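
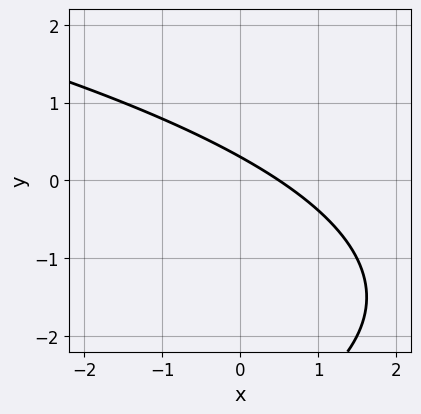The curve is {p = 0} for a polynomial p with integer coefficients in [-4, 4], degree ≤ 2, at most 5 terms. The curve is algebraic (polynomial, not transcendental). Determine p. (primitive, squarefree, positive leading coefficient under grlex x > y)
y^2 + 2*x + 3*y - 1

(a) Degree: a generic line meets the curve in up to 2 points, so deg p = 2.
(b) Matching integer coefficients to the picture gives p.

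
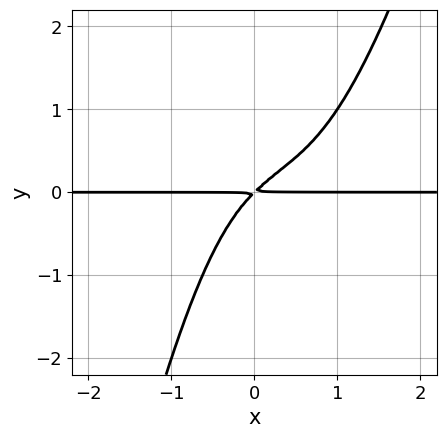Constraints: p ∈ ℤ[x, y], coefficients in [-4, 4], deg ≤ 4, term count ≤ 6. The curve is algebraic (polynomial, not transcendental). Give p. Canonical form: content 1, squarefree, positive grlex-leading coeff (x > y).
3*x^3*y - x^2*y^2 - 2*x^2*y + 3*x*y - 3*y^2

First, deg p = 4. No degree-3 curve has this shape.
Next, from the visible intercepts: every point of the x-axis in the box is on the curve.
Finally, putting this together gives p.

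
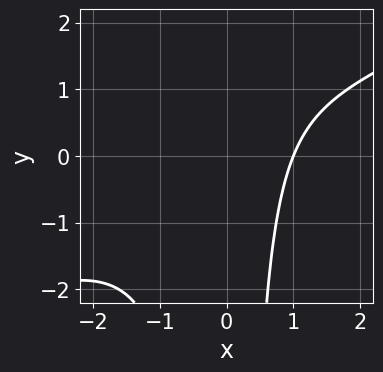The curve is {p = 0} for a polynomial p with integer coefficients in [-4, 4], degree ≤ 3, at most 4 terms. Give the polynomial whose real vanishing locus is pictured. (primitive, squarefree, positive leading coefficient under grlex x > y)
x^3 - 2*x^2*y + 2*x - 3

(a) The degree is 3 — a generic line meets the curve in up to 3 points.
(b) From the visible intercepts: the curve avoids every integer y-axis point in the box; it meets the x-axis at x = 1 (among the integer gridlines).
(c) The integer polynomial consistent with all of this is the stated p.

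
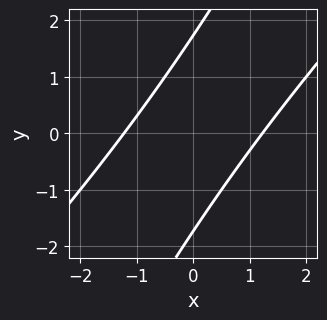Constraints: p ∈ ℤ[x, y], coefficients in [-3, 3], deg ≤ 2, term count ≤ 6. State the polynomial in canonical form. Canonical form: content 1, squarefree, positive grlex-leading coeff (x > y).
(a) Degree: no degree-1 curve has this shape, so deg p = 2.
(b) Matching integer coefficients to the picture gives p.

2*x^2 - 3*x*y + y^2 - 3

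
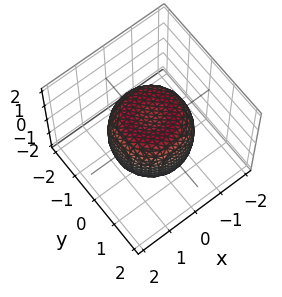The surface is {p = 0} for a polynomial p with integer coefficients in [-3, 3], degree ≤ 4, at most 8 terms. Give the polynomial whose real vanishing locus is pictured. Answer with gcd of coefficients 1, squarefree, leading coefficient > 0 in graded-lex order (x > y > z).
(a) The degree is 4 — no degree-3 surface has this shape.
(b) Symmetries: rotational symmetry about the z-axis ⇒ p depends on x, y only through x² + y².
(c) From the visible intercepts: a circular section at z = 0 has radius between 1 and 2; the z-axis gridline crossings are at z ∈ {-1, 1}.
(d) Assembling these constraints gives the stated polynomial.

x^4 + 2*x^2*y^2 + y^4 - x^2 - y^2 + z^2 - 1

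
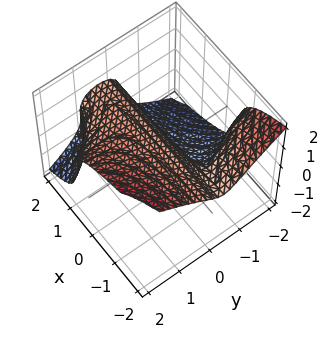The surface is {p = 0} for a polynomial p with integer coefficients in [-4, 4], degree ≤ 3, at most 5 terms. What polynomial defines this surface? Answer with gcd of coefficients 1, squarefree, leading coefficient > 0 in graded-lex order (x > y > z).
1. The degree is 3 — a generic line meets the surface in up to 3 points.
2. Against the integer gridlines: no x-intercept at any integer in the box.
3. These observations pin down the coefficients.

2*x*y^2 + 2*z^3 - 3*y - 1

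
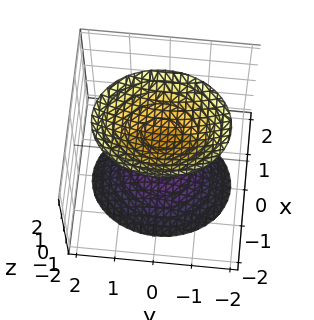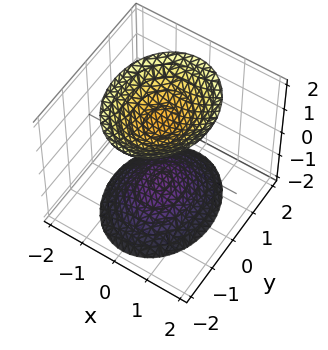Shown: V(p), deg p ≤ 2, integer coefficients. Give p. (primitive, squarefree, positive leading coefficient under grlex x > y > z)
3*x^2 + 2*y^2 - 2*z^2 + 3

(a) I count 2 distinct pieces.
(b) The degree is 2 — two separate bowl-shaped sheets opening away from each other; a quadric.
(c) Symmetries: the z ↦ −z reflection is a symmetry, so z appears only in even powers; the x ↦ −x reflection is a symmetry, so x appears only in even powers; the y ↦ −y reflection is a symmetry, so y appears only in even powers.
(d) Reading off the gridlines: the surface avoids every integer y-axis point in the box; it misses every integer gridline on the x-axis.
(e) Assembling these constraints gives the stated polynomial.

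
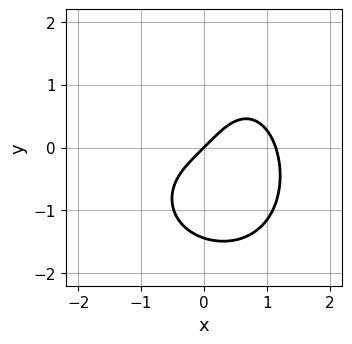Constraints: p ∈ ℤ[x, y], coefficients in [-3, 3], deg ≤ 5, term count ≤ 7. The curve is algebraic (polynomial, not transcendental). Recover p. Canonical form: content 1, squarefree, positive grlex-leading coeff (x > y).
2*x^4 + 2*x^2*y^2 + y^4 - 3*x + 3*y

deg p = 4. The shape is more complex than any degree-3 curve.
From the axis intercepts and sections: one y-axis crossing is at y = 0; one x-axis crossing is at x = 0.
Fitting integer coefficients to these (and the overall shape) gives p.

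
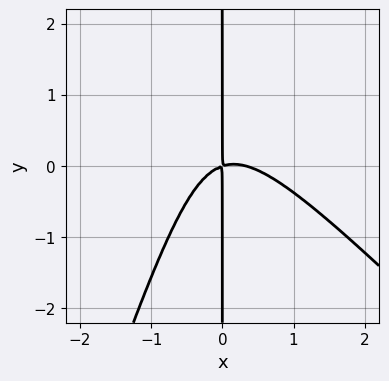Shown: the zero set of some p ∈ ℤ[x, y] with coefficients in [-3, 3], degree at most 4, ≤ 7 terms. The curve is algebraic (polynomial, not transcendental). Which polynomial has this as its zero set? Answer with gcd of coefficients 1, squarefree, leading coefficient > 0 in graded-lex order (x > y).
Degree: the shape is more complex than any degree-2 curve, so deg p = 3.
Reading off the gridlines: the visible y-axis segment lies entirely on the curve.
Together with the visible shape, these determine p as stated.

3*x^3 + 2*x^2*y - x*y^2 - x^2 + 3*x*y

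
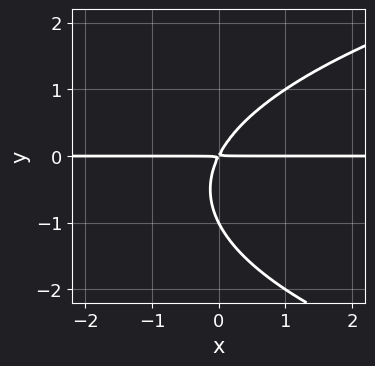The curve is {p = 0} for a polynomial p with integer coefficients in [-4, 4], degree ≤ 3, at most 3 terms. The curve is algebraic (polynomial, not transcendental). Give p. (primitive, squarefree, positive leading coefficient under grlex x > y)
y^3 - 2*x*y + y^2

First, degree: no degree-2 curve has this shape, so deg p = 3.
Next, reading off the gridlines: it meets the y-axis at y = -1 (among the integer gridlines); every point of the x-axis in the box is on the curve.
Finally, fitting integer coefficients to these (and the overall shape) gives p.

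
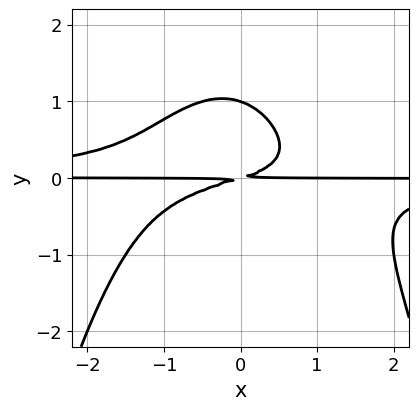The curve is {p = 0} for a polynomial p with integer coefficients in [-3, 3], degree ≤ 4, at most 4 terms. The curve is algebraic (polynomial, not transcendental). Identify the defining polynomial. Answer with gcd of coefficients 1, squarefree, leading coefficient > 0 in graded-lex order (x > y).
2*x^2*y^2 + 3*y^3 + x*y - 3*y^2

deg p = 4.
Observable constraints: one y-axis crossing is at y = 1; the visible x-axis segment lies entirely on the curve.
The integer polynomial consistent with all of this is the stated p.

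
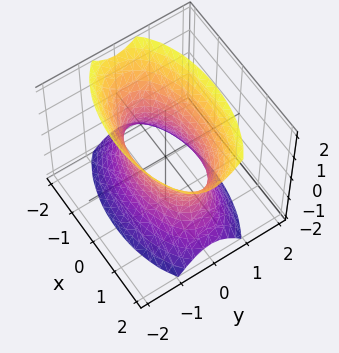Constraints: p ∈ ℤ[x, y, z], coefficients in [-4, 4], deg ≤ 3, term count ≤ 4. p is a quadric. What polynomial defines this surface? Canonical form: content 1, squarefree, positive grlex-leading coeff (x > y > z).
First, degree: one connected sheet with a waist; a quadric, so deg p = 2.
Next, symmetries: the x ↦ −x reflection is a symmetry, so x appears only in even powers; mirror symmetry y ↦ −y ⇒ only even powers of y; mirror symmetry z ↦ −z ⇒ only even powers of z.
Next, against the integer gridlines: the surface avoids every integer z-axis point in the box.
Finally, solving for integer coefficients yields p as stated.

x^2 + 3*y^2 - z^2 - 2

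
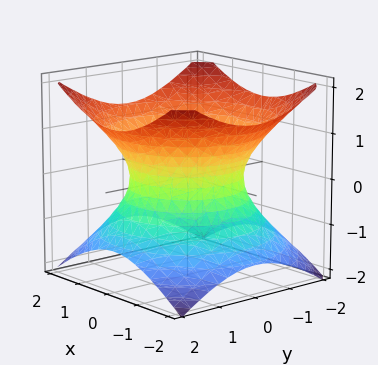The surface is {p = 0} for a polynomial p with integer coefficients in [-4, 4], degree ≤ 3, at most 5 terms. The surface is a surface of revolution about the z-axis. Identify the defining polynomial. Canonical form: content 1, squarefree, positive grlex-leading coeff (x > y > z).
1. deg p = 2. No degree-1 surface has this shape.
2. Symmetries: the surface is invariant under rotation about z: p = q(x² + y², z).
3. From the axis intercepts and sections: a circular section at z = -1 has radius between 1 and 2; no z-intercept at any integer in the box.
4. Assembling these constraints gives the stated polynomial.

2*x^2 + 2*y^2 - 3*z^2 - 3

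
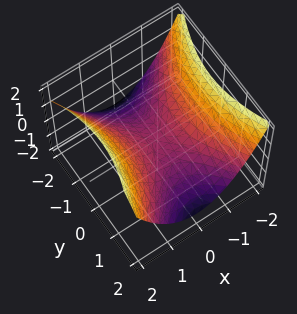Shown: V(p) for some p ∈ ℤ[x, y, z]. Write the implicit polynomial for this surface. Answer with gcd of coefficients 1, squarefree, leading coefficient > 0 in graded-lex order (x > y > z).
2*x^2 - y^2 - 3*z

First, degree: a hyperbolic paraboloid; a quadric, so deg p = 2.
Next, symmetries: it's symmetric under y → −y, forcing even powers of y; the x ↦ −x reflection is a symmetry, so x appears only in even powers.
Next, from the axis intercepts and sections: it meets the y-axis at y = 0 (among the integer gridlines); it meets the x-axis at x = 0 (among the integer gridlines); one z-axis crossing is at z = 0.
Finally, fitting integer coefficients to these (and the overall shape) gives p.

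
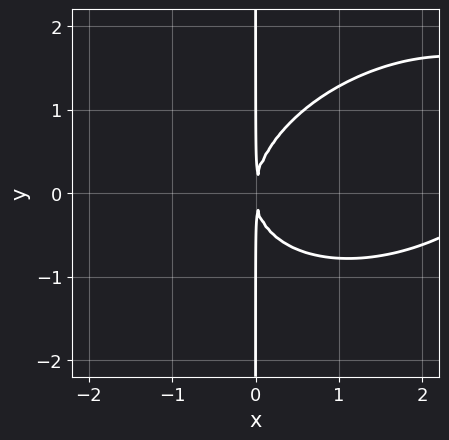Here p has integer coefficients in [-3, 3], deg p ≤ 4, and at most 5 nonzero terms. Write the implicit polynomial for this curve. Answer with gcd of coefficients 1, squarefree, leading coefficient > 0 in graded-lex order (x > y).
x^3 - x^2*y + 2*x*y^2 - 3*x^2

Degree: no degree-2 curve has this shape, so deg p = 3.
From the visible intercepts: every point of the y-axis in the box is on the curve.
Solving for integer coefficients yields p as stated.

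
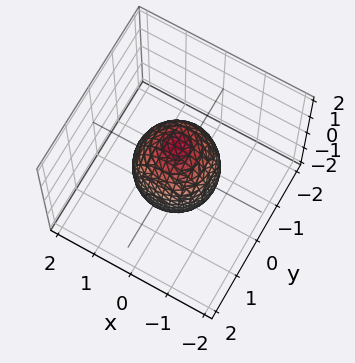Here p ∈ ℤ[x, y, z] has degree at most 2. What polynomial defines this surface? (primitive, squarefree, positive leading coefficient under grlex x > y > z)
deg p = 2.
Symmetries: mirror symmetry z ↦ −z ⇒ only even powers of z; the z-axis is an axis of rotation, so x and y enter only as x² + y².
From the axis intercepts and sections: among the integer gridlines, it crosses the x-axis at x ∈ {-1, 1}; the y-axis gridline crossings are at y ∈ {-1, 1}.
These observations pin down the coefficients.

2*x^2 + 2*y^2 + z^2 - 2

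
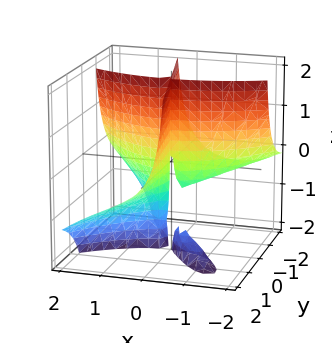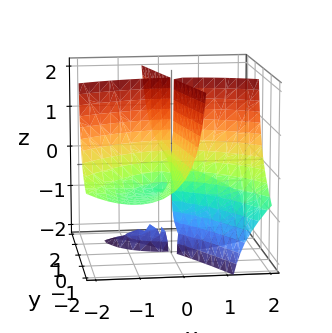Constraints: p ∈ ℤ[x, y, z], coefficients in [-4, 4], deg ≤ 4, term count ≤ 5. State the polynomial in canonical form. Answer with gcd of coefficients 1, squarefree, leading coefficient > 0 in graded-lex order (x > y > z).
I count 2 distinct pieces.
The degree is 3 — a generic line meets the surface in up to 3 points.
Checking where it meets the axes: it crosses the x-axis at the gridline x = 0; the visible z-axis segment lies entirely on the surface; the visible y-axis segment lies entirely on the surface.
Assembling these constraints gives the stated polynomial.

x^3 + 3*x*y*z + y^2*z + 3*x*y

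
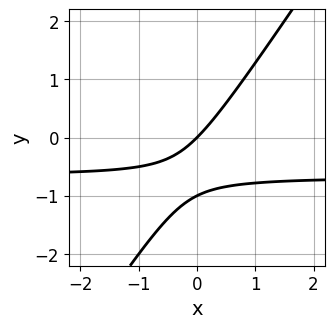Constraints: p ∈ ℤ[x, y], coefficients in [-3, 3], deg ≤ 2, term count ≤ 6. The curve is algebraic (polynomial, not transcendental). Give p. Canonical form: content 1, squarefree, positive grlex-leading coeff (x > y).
3*x*y - 2*y^2 + 2*x - 2*y

(a) deg p = 2. A generic line meets the curve in up to 2 points.
(b) Reading off the gridlines: the y-axis gridline crossings are at y ∈ {-1, 0}; one x-axis crossing is at x = 0.
(c) The integer polynomial consistent with all of this is the stated p.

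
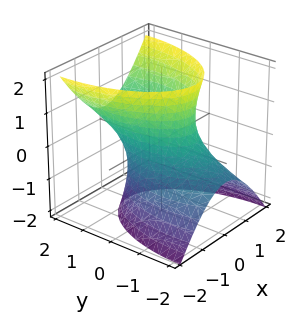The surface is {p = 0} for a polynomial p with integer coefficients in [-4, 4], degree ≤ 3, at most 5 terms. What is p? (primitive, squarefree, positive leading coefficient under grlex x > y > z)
3*x^2 + y^2 - 2*y*z - z^2 - 2

The degree is 2 — a generic line meets the surface in up to 2 points.
Checking where it meets the axes: no z-intercept at any integer in the box.
Putting this together gives p.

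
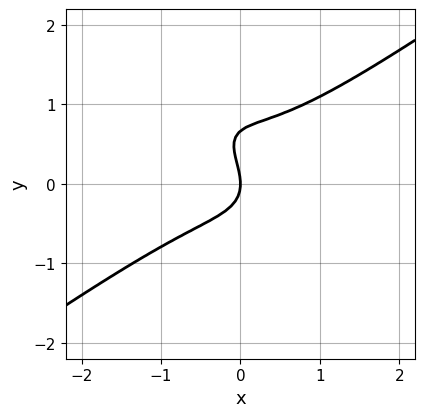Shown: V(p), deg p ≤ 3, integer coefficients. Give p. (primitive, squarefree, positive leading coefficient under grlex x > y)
2*x^3 - 2*x*y^2 - 3*y^3 + 2*y^2 + 2*x

1. The degree is 3 — the shape is more complex than any degree-2 curve.
2. From the axis intercepts and sections: one x-axis crossing is at x = 0; it crosses the y-axis at the gridline y = 0.
3. These observations pin down the coefficients.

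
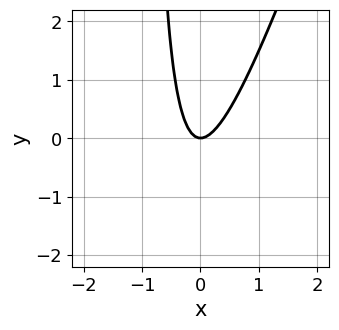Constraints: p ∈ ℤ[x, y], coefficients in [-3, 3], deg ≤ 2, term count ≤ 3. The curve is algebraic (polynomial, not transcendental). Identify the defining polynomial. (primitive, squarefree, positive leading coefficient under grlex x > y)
1. The degree is 2 — no degree-1 curve has this shape.
2. Against the integer gridlines: it meets the x-axis at x = 0 (among the integer gridlines); one y-axis crossing is at y = 0.
3. These observations pin down the coefficients.

3*x^2 - x*y - y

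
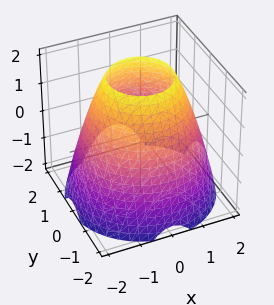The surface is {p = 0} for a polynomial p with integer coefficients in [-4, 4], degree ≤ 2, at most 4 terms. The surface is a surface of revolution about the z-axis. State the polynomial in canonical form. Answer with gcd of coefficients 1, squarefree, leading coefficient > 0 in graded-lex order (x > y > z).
x^2 + y^2 + z - 3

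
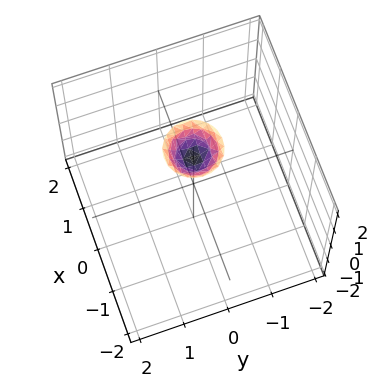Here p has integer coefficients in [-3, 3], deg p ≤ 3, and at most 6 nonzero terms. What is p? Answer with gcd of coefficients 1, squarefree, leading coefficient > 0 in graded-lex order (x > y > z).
3*x^2 + 3*y^2 - 2*z + 3

1. deg p = 2. A generic line meets the surface in up to 2 points.
2. Symmetry: every cross-section ⟂ z is a circle, so x, y appear only via x² + y².
3. Observable constraints: a circular section at z = 2 has radius between 0 and 1; it misses every integer gridline on the x-axis; it misses every integer gridline on the y-axis.
4. Together with the visible shape, these determine p as stated.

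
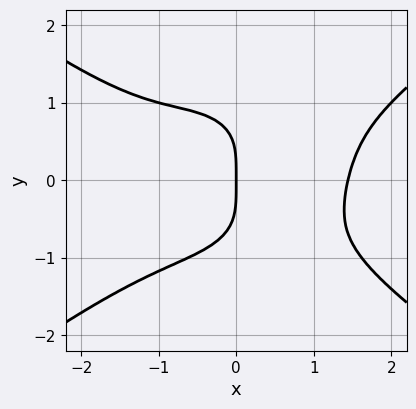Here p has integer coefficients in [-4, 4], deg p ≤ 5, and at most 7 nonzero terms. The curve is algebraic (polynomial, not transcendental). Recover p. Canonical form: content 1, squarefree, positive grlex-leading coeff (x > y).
deg p = 4. No degree-3 curve has this shape.
Observable constraints: one x-axis crossing is at x = 0; one y-axis crossing is at y = 0.
Fitting integer coefficients to these (and the overall shape) gives p.

x^4 - x^2*y^2 - 2*y^4 - x^2*y - 3*x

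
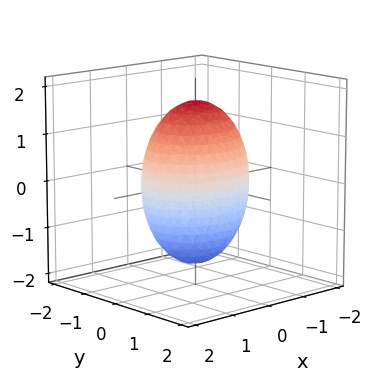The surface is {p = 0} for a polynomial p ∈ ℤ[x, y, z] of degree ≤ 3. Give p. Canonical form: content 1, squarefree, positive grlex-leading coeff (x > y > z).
2*x^2 + 3*y^2 + z^2 - 3

Degree: a closed, bounded, convex surface; a quadric, so deg p = 2.
Symmetries: mirror symmetry y ↦ −y ⇒ only even powers of y; the z ↦ −z reflection is a symmetry, so z appears only in even powers; it's symmetric under x → −x, forcing even powers of x.
From the axis intercepts and sections: among the integer gridlines, it crosses the y-axis at y ∈ {-1, 1}.
Together with the visible shape, these determine p as stated.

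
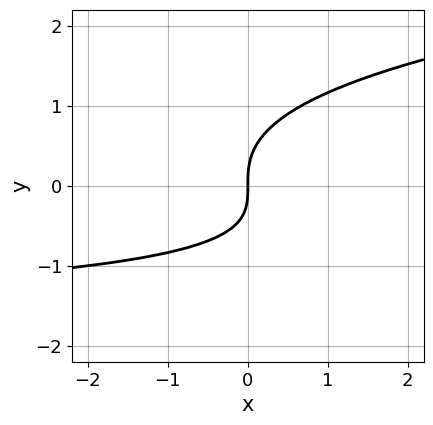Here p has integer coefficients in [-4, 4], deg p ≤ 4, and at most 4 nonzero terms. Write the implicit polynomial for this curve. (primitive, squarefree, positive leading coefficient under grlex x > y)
2*y^3 - x*y - 2*x

The degree is 3 — the shape is more complex than any degree-2 curve.
From the visible intercepts: it crosses the y-axis at the gridline y = 0; it meets the x-axis at x = 0 (among the integer gridlines).
Assembling these constraints gives the stated polynomial.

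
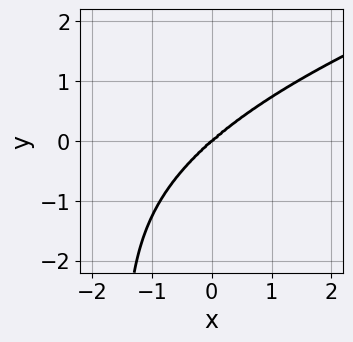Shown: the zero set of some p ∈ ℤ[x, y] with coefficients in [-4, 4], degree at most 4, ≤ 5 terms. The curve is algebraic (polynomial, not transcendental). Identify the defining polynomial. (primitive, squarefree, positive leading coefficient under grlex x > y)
2*x*y^3 - 2*x^3 + 3*y^3

Degree: a generic line meets the curve in up to 4 points, so deg p = 4.
Against the integer gridlines: one y-axis crossing is at y = 0; it crosses the x-axis at the gridline x = 0.
Solving for integer coefficients yields p as stated.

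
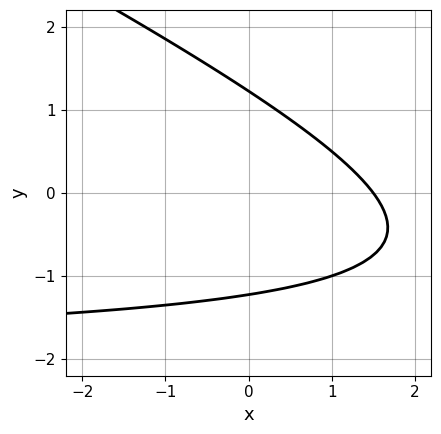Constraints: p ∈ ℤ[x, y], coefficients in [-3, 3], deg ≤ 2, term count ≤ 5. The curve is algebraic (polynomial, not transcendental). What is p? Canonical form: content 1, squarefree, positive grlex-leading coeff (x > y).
First, deg p = 2. The shape is more complex than any degree-1 curve.
Finally, matching integer coefficients to the picture gives p.

x*y + 2*y^2 + 2*x - 3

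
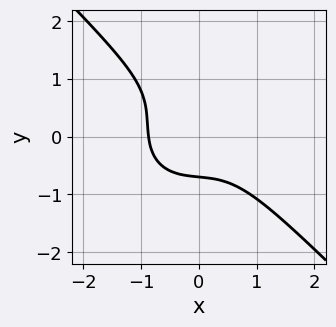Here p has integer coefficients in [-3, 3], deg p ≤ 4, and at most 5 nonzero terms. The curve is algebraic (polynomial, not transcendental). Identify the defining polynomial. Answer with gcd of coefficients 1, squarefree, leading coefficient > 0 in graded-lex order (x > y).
3*x^3 + 3*y^3 - x*y - 2*y^2 + 2

1. deg p = 3. A generic line meets the curve in up to 3 points.
2. Solving for integer coefficients yields p as stated.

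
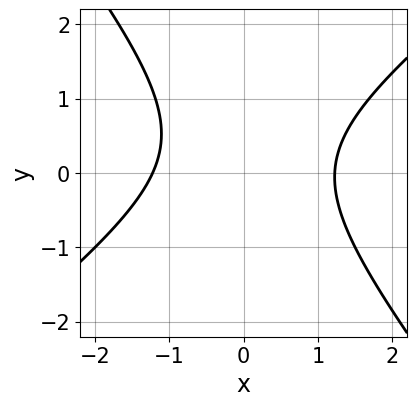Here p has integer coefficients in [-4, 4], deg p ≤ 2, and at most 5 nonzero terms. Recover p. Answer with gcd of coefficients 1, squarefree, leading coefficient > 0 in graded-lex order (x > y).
2*x^2 - x*y - 2*y^2 + y - 3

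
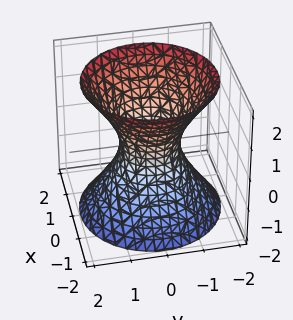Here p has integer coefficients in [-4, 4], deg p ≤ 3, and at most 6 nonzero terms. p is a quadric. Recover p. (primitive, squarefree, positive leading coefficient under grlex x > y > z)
1. The degree is 2 — an hourglass — one-sheet hyperboloid; a quadric.
2. Symmetries: the surface is invariant under rotation about z: p = q(x² + y², z); the z ↦ −z reflection is a symmetry, so z appears only in even powers.
3. From the axis intercepts and sections: it misses every integer gridline on the z-axis; a circular section at z = -2 has radius between 1 and 2.
4. Matching integer coefficients to the picture gives p.

3*x^2 + 3*y^2 - 2*z^2 - 2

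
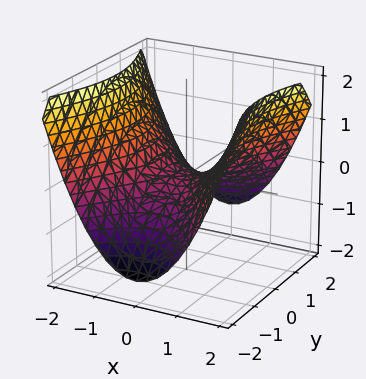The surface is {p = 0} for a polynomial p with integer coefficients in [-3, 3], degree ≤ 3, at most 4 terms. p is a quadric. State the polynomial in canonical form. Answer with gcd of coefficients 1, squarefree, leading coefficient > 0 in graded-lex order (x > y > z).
2*x^2 - y^2 - 3*z

(a) The degree is 2 — a saddle surface; a quadric.
(b) Symmetries: the y ↦ −y reflection is a symmetry, so y appears only in even powers; mirror symmetry x ↦ −x ⇒ only even powers of x.
(c) Observable constraints: it crosses the x-axis at the gridline x = 0; it crosses the z-axis at the gridline z = 0; it meets the y-axis at y = 0 (among the integer gridlines).
(d) Putting this together gives p.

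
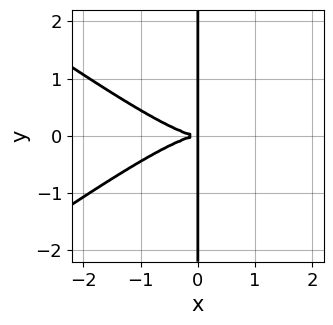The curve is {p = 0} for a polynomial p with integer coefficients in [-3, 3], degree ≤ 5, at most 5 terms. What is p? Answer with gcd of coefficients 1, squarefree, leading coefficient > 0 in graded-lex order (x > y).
x^4 - 2*x^2*y^2 + 3*x*y^2

The degree is 4 — the shape is more complex than any degree-3 curve.
Symmetries: mirror symmetry y ↦ −y ⇒ only even powers of y.
From the visible intercepts: every point of the y-axis in the box is on the curve.
Solving for integer coefficients yields p as stated.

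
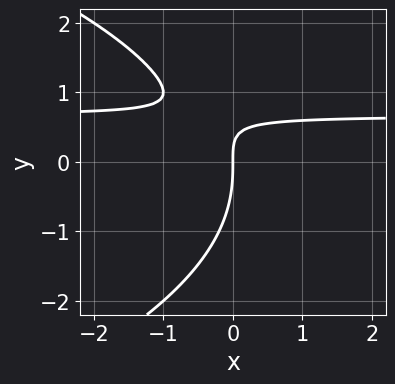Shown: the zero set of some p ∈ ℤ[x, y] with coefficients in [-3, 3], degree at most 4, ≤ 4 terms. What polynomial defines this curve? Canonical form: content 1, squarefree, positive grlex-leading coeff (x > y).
y^3 + 3*x*y - 2*x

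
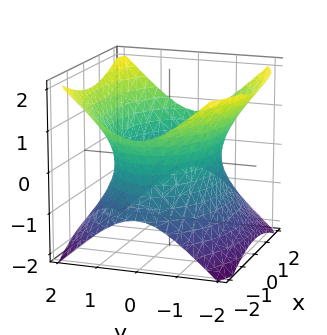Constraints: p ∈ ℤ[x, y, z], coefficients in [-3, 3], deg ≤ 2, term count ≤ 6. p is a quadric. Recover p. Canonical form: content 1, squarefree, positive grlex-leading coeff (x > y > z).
Degree: an hourglass — one-sheet hyperboloid; a quadric, so deg p = 2.
Symmetries: mirror symmetry y ↦ −y ⇒ only even powers of y; it's symmetric under x → −x, forcing even powers of x; mirror symmetry z ↦ −z ⇒ only even powers of z.
From the visible intercepts: the surface avoids every integer z-axis point in the box.
Fitting integer coefficients to these (and the overall shape) gives p.

x^2 + 2*y^2 - 2*z^2 - 3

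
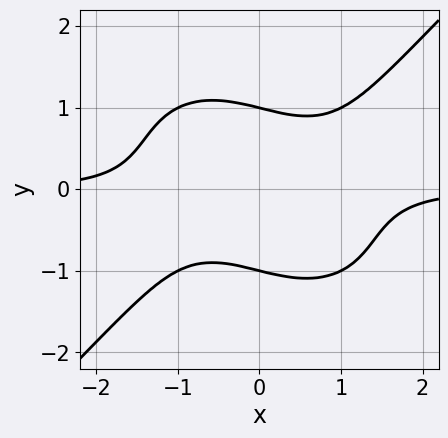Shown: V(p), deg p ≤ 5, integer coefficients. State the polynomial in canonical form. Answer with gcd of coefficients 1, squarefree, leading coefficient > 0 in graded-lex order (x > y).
First, the degree is 4 — a generic line meets the curve in up to 4 points.
Then, from the visible intercepts: no x-intercept at any integer in the box; among the integer gridlines, it crosses the y-axis at y ∈ {-1, 1}.
Finally, the integer polynomial consistent with all of this is the stated p.

x^3*y - y^4 - x*y + 1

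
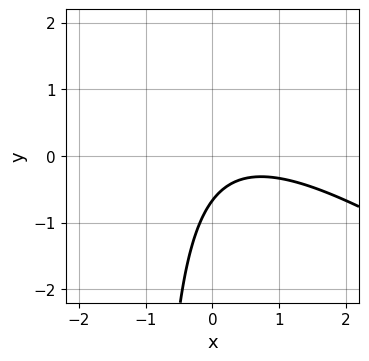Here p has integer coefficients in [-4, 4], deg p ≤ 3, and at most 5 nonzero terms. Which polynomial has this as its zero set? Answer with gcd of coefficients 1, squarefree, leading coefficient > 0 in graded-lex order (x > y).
2*x^2 + 3*x*y - 2*x + 3*y + 2

Degree: no degree-1 curve has this shape, so deg p = 2.
From the axis intercepts and sections: the curve avoids every integer x-axis point in the box.
Putting this together gives p.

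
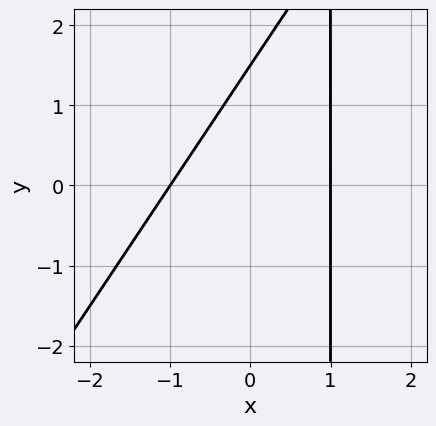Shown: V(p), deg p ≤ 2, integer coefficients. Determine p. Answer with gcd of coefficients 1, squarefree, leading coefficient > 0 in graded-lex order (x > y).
deg p = 2. A generic line meets the curve in up to 2 points.
Checking where it meets the axes: among the integer gridlines, it crosses the x-axis at x ∈ {-1, 1}.
The integer polynomial consistent with all of this is the stated p.

3*x^2 - 2*x*y + 2*y - 3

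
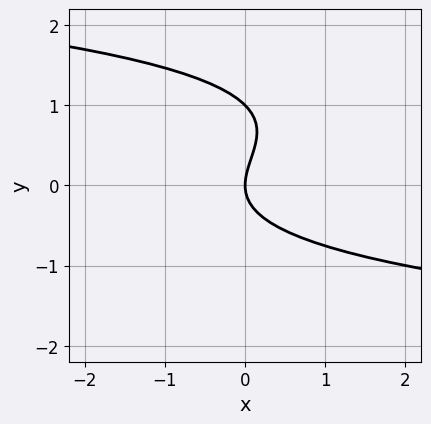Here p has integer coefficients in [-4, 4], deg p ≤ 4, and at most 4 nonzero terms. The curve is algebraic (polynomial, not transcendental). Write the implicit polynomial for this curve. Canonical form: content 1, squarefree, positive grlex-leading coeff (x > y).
y^3 - y^2 + x

Degree: a generic line meets the curve in up to 3 points, so deg p = 3.
Checking where it meets the axes: among the integer gridlines, it crosses the y-axis at y ∈ {0, 1}; it meets the x-axis at x = 0 (among the integer gridlines).
Together with the visible shape, these determine p as stated.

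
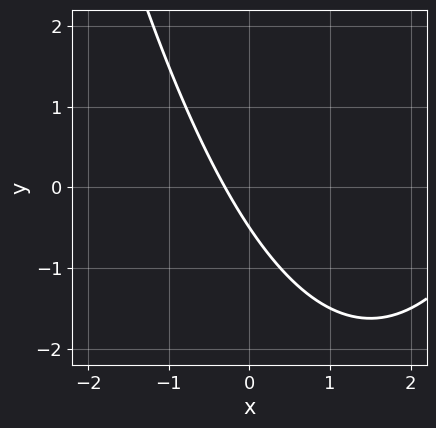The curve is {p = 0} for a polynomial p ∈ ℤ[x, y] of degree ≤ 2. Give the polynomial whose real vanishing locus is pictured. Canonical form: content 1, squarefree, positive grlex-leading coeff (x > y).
x^2 - 3*x - 2*y - 1

deg p = 2.
Putting this together gives p.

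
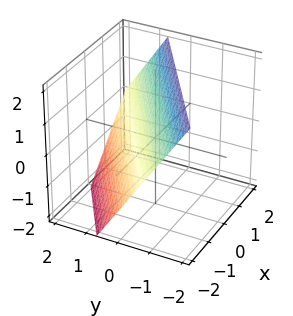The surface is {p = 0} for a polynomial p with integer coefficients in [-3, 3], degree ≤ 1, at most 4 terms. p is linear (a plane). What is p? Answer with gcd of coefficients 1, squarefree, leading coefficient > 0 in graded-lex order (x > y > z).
Degree: every cross-section is a straight line — this is a plane, so deg p = 1.
From the axis intercepts and sections: it crosses the z-axis at the gridline z = 1; it meets the x-axis at x = -1 (among the integer gridlines).
Fitting integer coefficients to these (and the overall shape) gives p.

2*x - 3*y - 2*z + 2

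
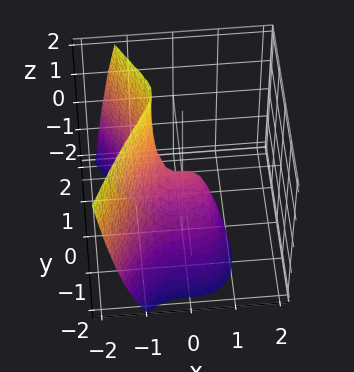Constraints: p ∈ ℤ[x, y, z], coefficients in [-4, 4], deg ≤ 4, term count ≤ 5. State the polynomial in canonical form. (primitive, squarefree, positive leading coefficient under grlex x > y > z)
3*x^3 + 3*y^2 - 2*y*z + z

First, deg p = 3.
Next, from the axis intercepts and sections: it meets the x-axis at x = 0 (among the integer gridlines); it crosses the z-axis at the gridline z = 0; one y-axis crossing is at y = 0.
Finally, the integer polynomial consistent with all of this is the stated p.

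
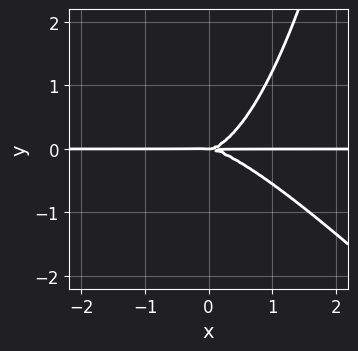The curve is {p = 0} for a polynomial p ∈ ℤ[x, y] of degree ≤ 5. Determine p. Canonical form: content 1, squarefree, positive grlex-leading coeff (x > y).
1. The degree is 4 — no degree-3 curve has this shape.
2. Checking where it meets the axes: one y-axis crossing is at y = 0; every point of the x-axis in the box is on the curve.
3. Assembling these constraints gives the stated polynomial.

2*x^3*y + 2*x^2*y^2 - 3*y^3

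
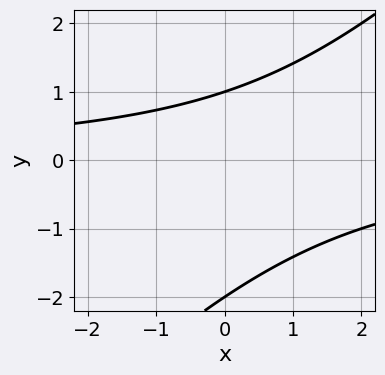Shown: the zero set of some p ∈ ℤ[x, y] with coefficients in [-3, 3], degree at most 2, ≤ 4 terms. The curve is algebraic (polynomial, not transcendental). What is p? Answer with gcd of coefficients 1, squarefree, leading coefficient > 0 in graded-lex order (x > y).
x*y - y^2 - y + 2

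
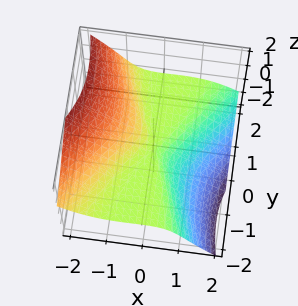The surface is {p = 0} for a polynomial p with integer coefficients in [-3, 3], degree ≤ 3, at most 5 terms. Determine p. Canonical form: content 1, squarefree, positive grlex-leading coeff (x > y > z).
3*x^3 - x^2*y + 3*x*y*z + 3*y^2*z + 3*z^3

(a) deg p = 3.
(b) Observable constraints: the visible y-axis segment lies entirely on the surface; one z-axis crossing is at z = 0; one x-axis crossing is at x = 0.
(c) Assembling these constraints gives the stated polynomial.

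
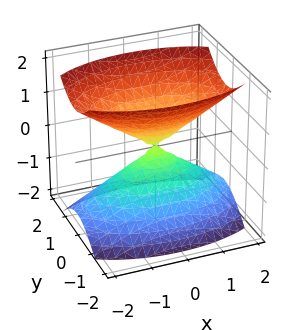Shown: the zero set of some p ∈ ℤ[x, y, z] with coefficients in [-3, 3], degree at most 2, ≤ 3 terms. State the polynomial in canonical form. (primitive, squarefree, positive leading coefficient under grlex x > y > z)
x^2 + 3*y^2 - 2*z^2

First, there are 2 components. Treating them together as one polynomial.
Next, the degree is 2 — a double cone through the origin; a quadric.
Then, symmetries: mirror symmetry y ↦ −y ⇒ only even powers of y; mirror symmetry z ↦ −z ⇒ only even powers of z; it's symmetric under x → −x, forcing even powers of x.
Next, checking where it meets the axes: one y-axis crossing is at y = 0; one x-axis crossing is at x = 0.
Finally, assembling these constraints gives the stated polynomial.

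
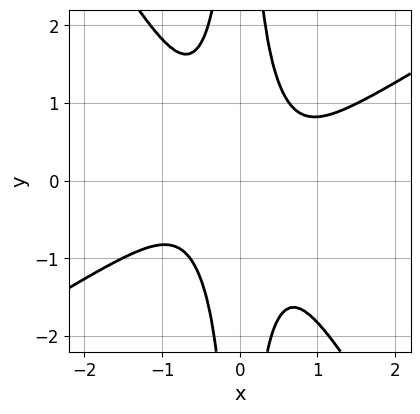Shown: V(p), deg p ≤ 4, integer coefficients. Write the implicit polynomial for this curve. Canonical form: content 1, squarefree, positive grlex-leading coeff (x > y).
(a) The degree is 4 — no degree-3 curve has this shape.
(b) From the axis intercepts and sections: the curve avoids every integer y-axis point in the box; no x-intercept at any integer in the box.
(c) Assembling these constraints gives the stated polynomial.

2*x^4 - 2*x^3*y - 2*x^2*y^2 + 1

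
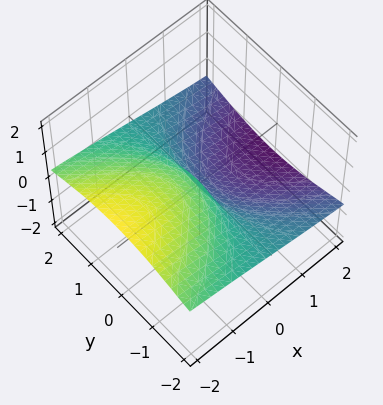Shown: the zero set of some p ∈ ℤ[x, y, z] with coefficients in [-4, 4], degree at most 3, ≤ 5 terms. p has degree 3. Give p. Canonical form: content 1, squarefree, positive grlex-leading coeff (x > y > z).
deg p = 3. The shape is more complex than any degree-2 surface.
Reading off the gridlines: the visible y-axis segment lies entirely on the surface; it crosses the z-axis at the gridline z = 0; it meets the x-axis at x = 0 (among the integer gridlines).
Putting this together gives p.

y^2*z + 3*z^3 + x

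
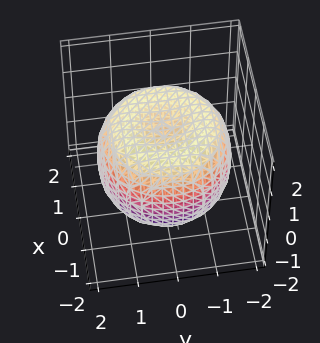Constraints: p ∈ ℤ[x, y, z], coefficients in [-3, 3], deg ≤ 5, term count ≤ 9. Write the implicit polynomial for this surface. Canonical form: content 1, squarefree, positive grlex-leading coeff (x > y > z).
x^4 + 2*x^2*y^2 + y^4 - 2*x^2 - 2*y^2 + 2*z^2 - 2

First, degree: no degree-3 surface has this shape, so deg p = 4.
Then, symmetries: rotational symmetry about the z-axis ⇒ p depends on x, y only through x² + y².
Next, observable constraints: among the integer gridlines, it crosses the z-axis at z ∈ {-1, 1}; a circular section at z = -1 has radius between 1 and 2.
Finally, assembling these constraints gives the stated polynomial.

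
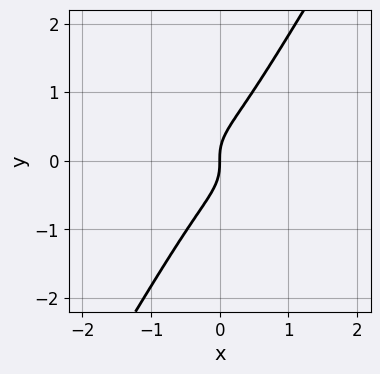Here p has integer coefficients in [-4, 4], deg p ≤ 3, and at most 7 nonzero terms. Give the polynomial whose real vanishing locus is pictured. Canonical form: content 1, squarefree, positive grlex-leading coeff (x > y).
3*x^3 - x^2*y + 3*x*y^2 - 2*y^3 + x

1. The degree is 3 — the shape is more complex than any degree-2 curve.
2. From the visible intercepts: it meets the y-axis at y = 0 (among the integer gridlines); it meets the x-axis at x = 0 (among the integer gridlines).
3. These observations pin down the coefficients.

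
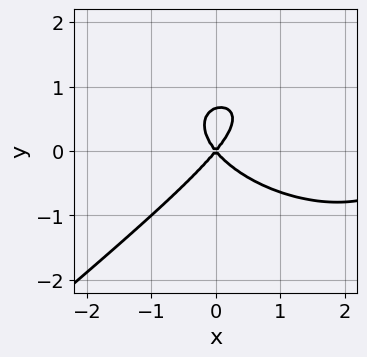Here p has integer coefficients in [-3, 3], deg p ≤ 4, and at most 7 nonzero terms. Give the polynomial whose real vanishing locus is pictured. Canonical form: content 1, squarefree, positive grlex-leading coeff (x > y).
Degree: no degree-2 curve has this shape, so deg p = 3.
From the visible intercepts: it crosses the y-axis at the gridline y = 0; it crosses the x-axis at the gridline x = 0.
Assembling these constraints gives the stated polynomial.

x^3 + x*y^2 - 3*y^3 - 3*x^2 + 2*y^2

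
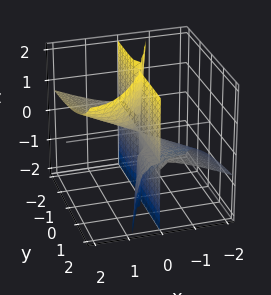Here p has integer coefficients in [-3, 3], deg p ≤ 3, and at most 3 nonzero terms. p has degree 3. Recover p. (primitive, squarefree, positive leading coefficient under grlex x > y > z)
x^3 - 2*x^2*z + x*y*z

The picture has 2 separate pieces. Treating them together as one polynomial.
Degree: a generic line meets the surface in up to 3 points, so deg p = 3.
From the visible intercepts: it crosses the x-axis at the gridline x = 0; the visible z-axis segment lies entirely on the surface; every point of the y-axis in the box is on the surface.
Putting this together gives p.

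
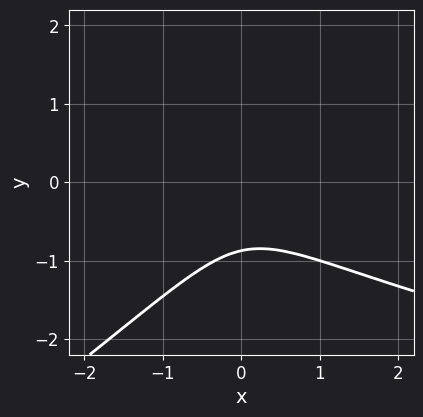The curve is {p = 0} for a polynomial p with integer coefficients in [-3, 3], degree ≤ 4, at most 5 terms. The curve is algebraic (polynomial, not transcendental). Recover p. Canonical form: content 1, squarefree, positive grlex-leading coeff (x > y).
(a) Degree: a generic line meets the curve in up to 3 points, so deg p = 3.
(b) From the axis intercepts and sections: it misses every integer gridline on the x-axis.
(c) Fitting integer coefficients to these (and the overall shape) gives p.

2*x*y^2 - 3*y^3 - 3*x^2 - 2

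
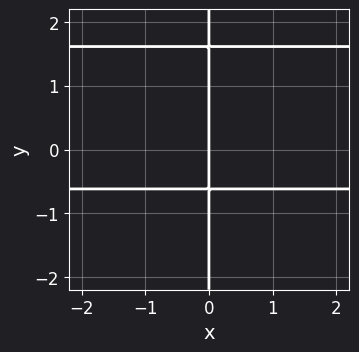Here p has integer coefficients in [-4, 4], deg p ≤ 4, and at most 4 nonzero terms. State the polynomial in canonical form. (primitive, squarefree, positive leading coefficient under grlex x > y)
Degree: the shape is more complex than any degree-2 curve, so deg p = 3.
Observable constraints: one x-axis crossing is at x = 0; the visible y-axis segment lies entirely on the curve.
Together with the visible shape, these determine p as stated.

x*y^2 - x*y - x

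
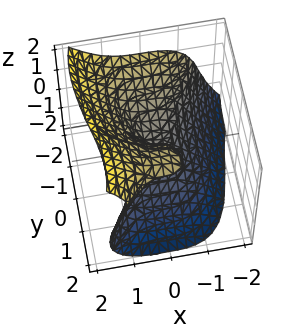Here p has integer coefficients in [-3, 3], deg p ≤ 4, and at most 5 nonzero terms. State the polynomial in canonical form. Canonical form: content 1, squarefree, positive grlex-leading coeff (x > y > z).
(a) The degree is 3 — no degree-2 surface has this shape.
(b) Observable constraints: one z-axis crossing is at z = 0; it crosses the y-axis at the gridline y = 0; it meets the x-axis at x = 0 (among the integer gridlines).
(c) Fitting integer coefficients to these (and the overall shape) gives p.

3*x^3 - y^3 - 2*z^3 + 3*y*z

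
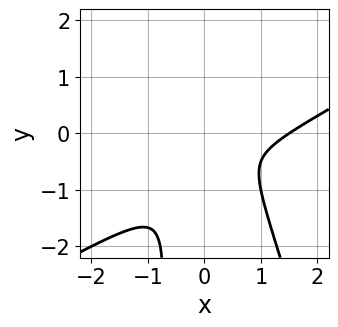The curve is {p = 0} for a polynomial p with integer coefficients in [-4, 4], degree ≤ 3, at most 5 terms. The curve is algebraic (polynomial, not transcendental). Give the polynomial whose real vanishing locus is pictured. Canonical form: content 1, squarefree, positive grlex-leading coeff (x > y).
2*x^3 - 3*x^2*y - x*y^2 - 3*x^2 - y^2

(a) deg p = 3.
(b) Solving for integer coefficients yields p as stated.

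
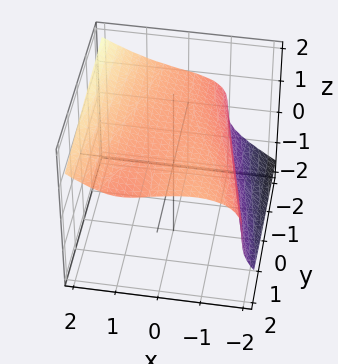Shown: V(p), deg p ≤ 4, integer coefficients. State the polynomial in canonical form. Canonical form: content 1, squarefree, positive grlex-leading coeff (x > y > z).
First, degree: the shape is more complex than any degree-2 surface, so deg p = 3.
Next, reading off the gridlines: it crosses the z-axis at the gridline z = 1; no y-intercept at any integer in the box.
Finally, the integer polynomial consistent with all of this is the stated p.

x^3 - 3*z^3 - x*y + 3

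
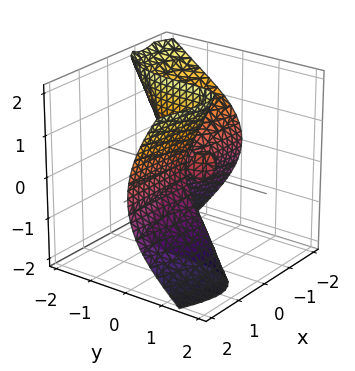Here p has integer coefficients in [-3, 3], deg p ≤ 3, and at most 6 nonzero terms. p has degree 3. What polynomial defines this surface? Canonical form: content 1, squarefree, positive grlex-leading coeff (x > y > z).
The degree is 3 — no degree-2 surface has this shape.
Checking where it meets the axes: the visible z-axis segment lies entirely on the surface; the visible x-axis segment lies entirely on the surface; it meets the y-axis at y = 0 (among the integer gridlines).
Fitting integer coefficients to these (and the overall shape) gives p.

3*x^2*y + x*y*z - 2*x*z^2 + y^3 + 2*x*y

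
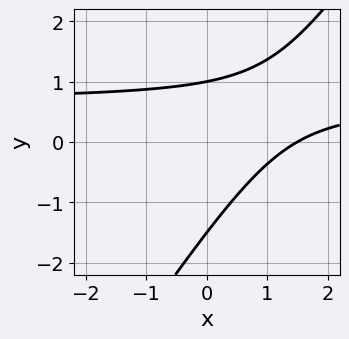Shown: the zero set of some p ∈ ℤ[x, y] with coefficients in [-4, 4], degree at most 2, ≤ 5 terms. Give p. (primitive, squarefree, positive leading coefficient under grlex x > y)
3*x*y - 2*y^2 - 2*x - y + 3

deg p = 2. No degree-1 curve has this shape.
From the visible intercepts: it meets the y-axis at y = 1 (among the integer gridlines).
Fitting integer coefficients to these (and the overall shape) gives p.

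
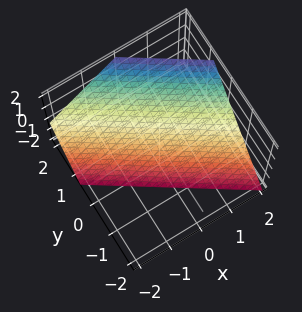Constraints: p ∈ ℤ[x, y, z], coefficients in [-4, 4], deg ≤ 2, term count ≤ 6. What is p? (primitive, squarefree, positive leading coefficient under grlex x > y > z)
The degree is 1 — every cross-section is a straight line — this is a plane.
From the visible intercepts: it crosses the x-axis at the gridline x = 1; it meets the z-axis at z = -1 (among the integer gridlines).
Solving for integer coefficients yields p as stated.

2*x + 3*y - 2*z - 2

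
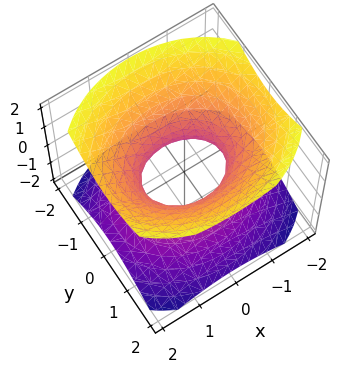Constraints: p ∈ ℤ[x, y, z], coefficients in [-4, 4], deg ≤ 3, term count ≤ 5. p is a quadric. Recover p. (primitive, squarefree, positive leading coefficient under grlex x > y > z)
(a) deg p = 2.
(b) Symmetries: mirror symmetry y ↦ −y ⇒ only even powers of y; it's symmetric under z → −z, forcing even powers of z; mirror symmetry x ↦ −x ⇒ only even powers of x.
(c) Observable constraints: the surface avoids every integer z-axis point in the box; the x-axis gridline crossings are at x ∈ {-1, 1}.
(d) These observations pin down the coefficients.

2*x^2 + 3*y^2 - 3*z^2 - 2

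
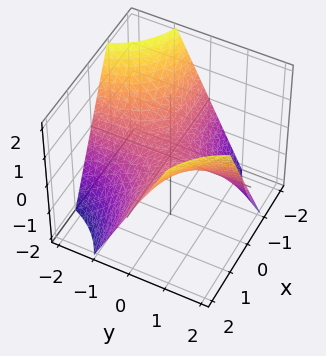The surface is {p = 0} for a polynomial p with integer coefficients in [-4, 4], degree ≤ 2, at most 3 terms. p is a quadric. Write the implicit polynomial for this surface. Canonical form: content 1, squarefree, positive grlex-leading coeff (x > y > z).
x*y - z

First, degree: a saddle surface; a quadric, so deg p = 2.
Then, from the axis intercepts and sections: the visible y-axis segment lies entirely on the surface; it crosses the z-axis at the gridline z = 0.
Finally, matching integer coefficients to the picture gives p.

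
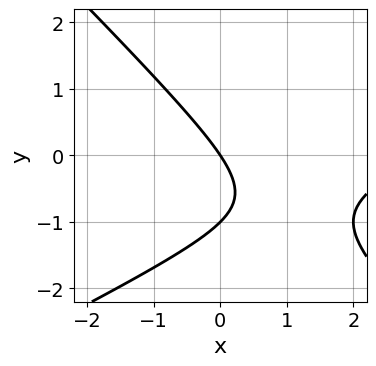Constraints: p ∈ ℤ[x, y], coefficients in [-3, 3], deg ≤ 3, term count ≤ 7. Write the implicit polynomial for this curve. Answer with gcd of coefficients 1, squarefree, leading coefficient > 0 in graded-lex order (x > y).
(a) Degree: a generic line meets the curve in up to 2 points, so deg p = 2.
(b) Against the integer gridlines: among the integer gridlines, it crosses the y-axis at y ∈ {-1, 0}; one x-axis crossing is at x = 0.
(c) Assembling these constraints gives the stated polynomial.

x^2 - x*y - 2*y^2 - 3*x - 2*y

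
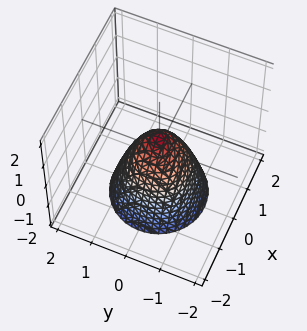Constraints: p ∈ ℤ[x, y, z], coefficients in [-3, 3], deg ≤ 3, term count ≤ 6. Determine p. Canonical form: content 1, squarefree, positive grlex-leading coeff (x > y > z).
3*x^2 + 3*y^2 + 2*z - 1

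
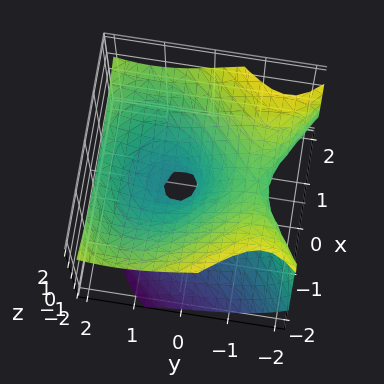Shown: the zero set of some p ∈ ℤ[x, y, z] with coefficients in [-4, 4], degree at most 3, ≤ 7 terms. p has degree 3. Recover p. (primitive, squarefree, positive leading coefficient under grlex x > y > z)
y^3 + 2*x^2 - 3*y*z - 3*z^2 - y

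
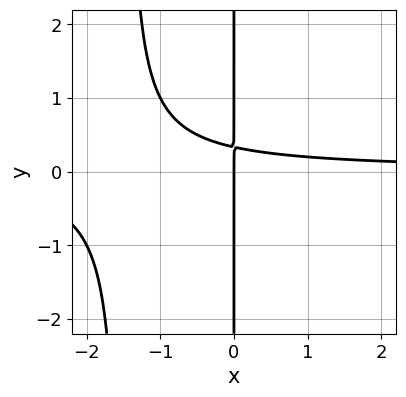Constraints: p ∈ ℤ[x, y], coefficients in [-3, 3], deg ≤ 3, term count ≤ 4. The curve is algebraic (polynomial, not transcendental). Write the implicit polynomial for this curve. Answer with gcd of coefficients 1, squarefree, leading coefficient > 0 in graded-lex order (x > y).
2*x^2*y + 3*x*y - x

Degree: a generic line meets the curve in up to 3 points, so deg p = 3.
Reading off the gridlines: it crosses the x-axis at the gridline x = 0; every point of the y-axis in the box is on the curve.
Matching integer coefficients to the picture gives p.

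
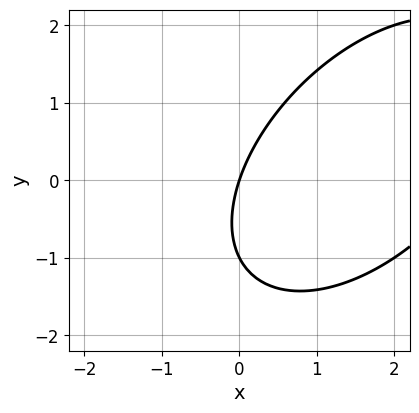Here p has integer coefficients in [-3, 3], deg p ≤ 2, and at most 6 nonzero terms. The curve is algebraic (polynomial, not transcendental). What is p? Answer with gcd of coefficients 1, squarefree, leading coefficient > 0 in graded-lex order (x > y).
The degree is 2 — no degree-1 curve has this shape.
From the visible intercepts: the y-axis gridline crossings are at y ∈ {-1, 0}; it meets the x-axis at x = 0 (among the integer gridlines).
Matching integer coefficients to the picture gives p.

x^2 - x*y + y^2 - 3*x + y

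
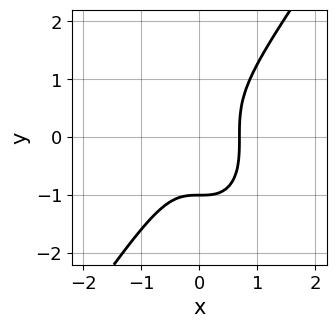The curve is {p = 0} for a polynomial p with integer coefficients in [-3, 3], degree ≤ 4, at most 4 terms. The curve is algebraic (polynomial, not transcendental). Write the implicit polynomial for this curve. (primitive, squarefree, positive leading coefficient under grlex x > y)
(a) Degree: a generic line meets the curve in up to 3 points, so deg p = 3.
(b) Observable constraints: one y-axis crossing is at y = -1.
(c) The integer polynomial consistent with all of this is the stated p.

3*x^3 - y^3 - 1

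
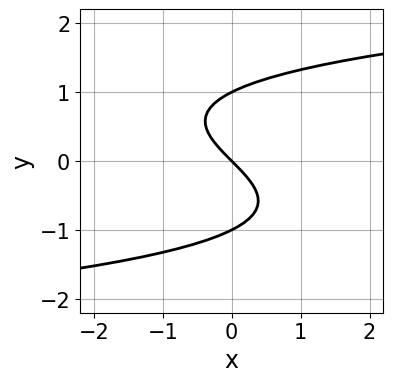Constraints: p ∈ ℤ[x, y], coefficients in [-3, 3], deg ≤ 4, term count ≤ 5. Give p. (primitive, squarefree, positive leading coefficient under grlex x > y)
(a) deg p = 3. A generic line meets the curve in up to 3 points.
(b) Observable constraints: among the integer gridlines, it crosses the y-axis at y ∈ {-1, 0, 1}; it meets the x-axis at x = 0 (among the integer gridlines).
(c) Putting this together gives p.

y^3 - x - y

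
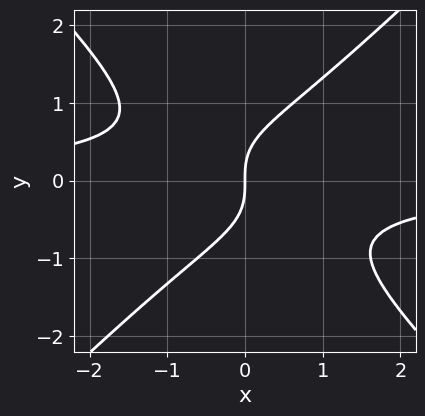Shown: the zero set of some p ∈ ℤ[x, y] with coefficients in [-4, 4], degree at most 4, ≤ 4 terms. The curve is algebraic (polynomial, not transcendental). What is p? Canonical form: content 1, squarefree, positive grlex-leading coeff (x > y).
x^2*y - y^3 + x

First, the degree is 3 — no degree-2 curve has this shape.
Next, against the integer gridlines: one y-axis crossing is at y = 0; it crosses the x-axis at the gridline x = 0.
Finally, these observations pin down the coefficients.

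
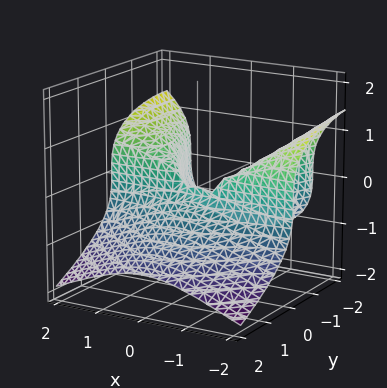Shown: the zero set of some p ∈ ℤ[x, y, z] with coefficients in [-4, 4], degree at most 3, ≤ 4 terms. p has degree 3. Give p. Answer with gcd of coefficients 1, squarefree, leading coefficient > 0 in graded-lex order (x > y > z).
x^2*y + 2*z^3 + y^2

1. The degree is 3 — a generic line meets the surface in up to 3 points.
2. Against the integer gridlines: one z-axis crossing is at z = 0; the visible x-axis segment lies entirely on the surface; one y-axis crossing is at y = 0.
3. The integer polynomial consistent with all of this is the stated p.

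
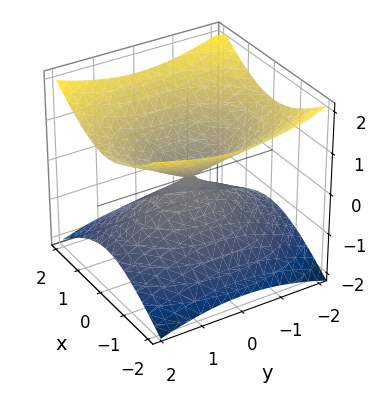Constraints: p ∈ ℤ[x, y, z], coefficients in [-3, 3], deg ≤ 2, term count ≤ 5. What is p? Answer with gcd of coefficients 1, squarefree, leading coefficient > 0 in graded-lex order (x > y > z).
1. deg p = 2.
2. Symmetries: the z ↦ −z reflection is a symmetry, so z appears only in even powers; mirror symmetry y ↦ −y ⇒ only even powers of y; mirror symmetry x ↦ −x ⇒ only even powers of x.
3. Checking where it meets the axes: it meets the y-axis at y = 0 (among the integer gridlines); one x-axis crossing is at x = 0; it crosses the z-axis at the gridline z = 0.
4. Together with the visible shape, these determine p as stated.

2*x^2 + y^2 - 3*z^2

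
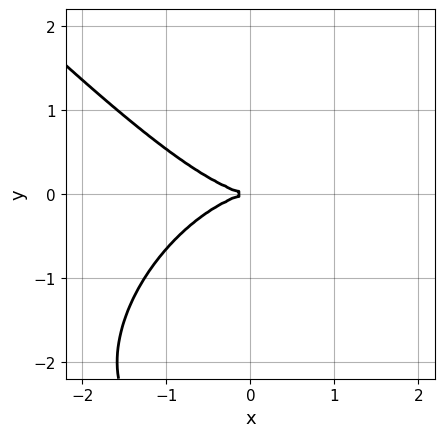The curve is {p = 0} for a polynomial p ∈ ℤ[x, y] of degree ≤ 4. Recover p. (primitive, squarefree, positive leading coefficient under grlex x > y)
1. deg p = 3. A generic line meets the curve in up to 3 points.
2. Reading off the gridlines: it crosses the y-axis at the gridline y = 0; one x-axis crossing is at x = 0.
3. Solving for integer coefficients yields p as stated.

x^3 + y^3 + 3*y^2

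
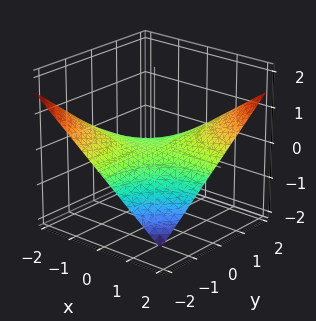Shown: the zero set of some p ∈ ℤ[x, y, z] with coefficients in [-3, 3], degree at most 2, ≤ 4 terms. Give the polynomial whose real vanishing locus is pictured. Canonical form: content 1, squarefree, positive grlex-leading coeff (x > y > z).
1. deg p = 2. A saddle surface; a quadric.
2. Reading off the gridlines: the visible y-axis segment lies entirely on the surface; one z-axis crossing is at z = 0; the visible x-axis segment lies entirely on the surface.
3. Putting this together gives p.

x*y - 3*z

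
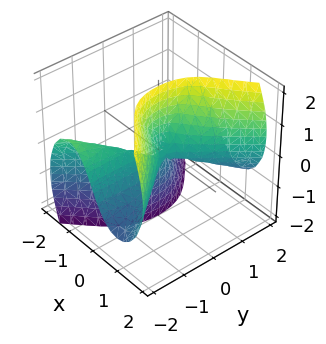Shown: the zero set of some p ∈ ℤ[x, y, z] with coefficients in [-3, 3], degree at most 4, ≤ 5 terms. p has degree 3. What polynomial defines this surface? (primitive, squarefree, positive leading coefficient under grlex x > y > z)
3*x^3 - 2*x*y^2 + 2*x*z^2 - y^2*z - x^2

1. The degree is 3 — a generic line meets the surface in up to 3 points.
2. From the visible intercepts: the visible y-axis segment lies entirely on the surface; the visible z-axis segment lies entirely on the surface.
3. The integer polynomial consistent with all of this is the stated p.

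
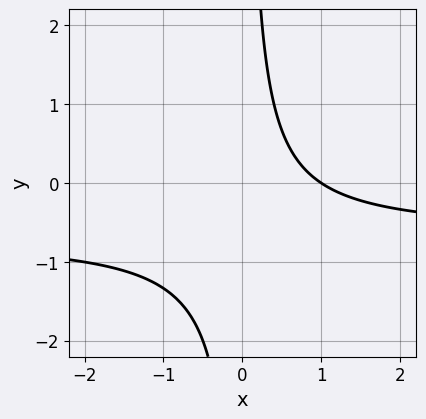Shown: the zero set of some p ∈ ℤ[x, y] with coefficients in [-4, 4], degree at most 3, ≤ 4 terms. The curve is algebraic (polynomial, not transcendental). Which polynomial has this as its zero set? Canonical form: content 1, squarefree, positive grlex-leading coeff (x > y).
1. The degree is 2 — a generic line meets the curve in up to 2 points.
2. Reading off the gridlines: no y-intercept at any integer in the box; it meets the x-axis at x = 1 (among the integer gridlines).
3. The integer polynomial consistent with all of this is the stated p.

3*x*y + 2*x - 2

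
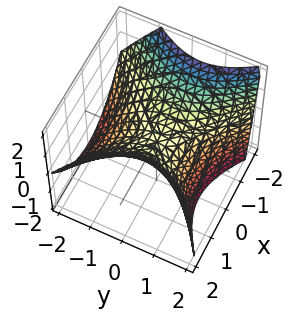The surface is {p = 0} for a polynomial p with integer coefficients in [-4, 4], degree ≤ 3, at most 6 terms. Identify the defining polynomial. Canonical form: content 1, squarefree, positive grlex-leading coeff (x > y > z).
2*x^2 - 2*y^2 + y*z - 3*z

1. Degree: the shape is more complex than any degree-1 surface, so deg p = 2.
2. Against the integer gridlines: one z-axis crossing is at z = 0; it crosses the x-axis at the gridline x = 0.
3. Assembling these constraints gives the stated polynomial.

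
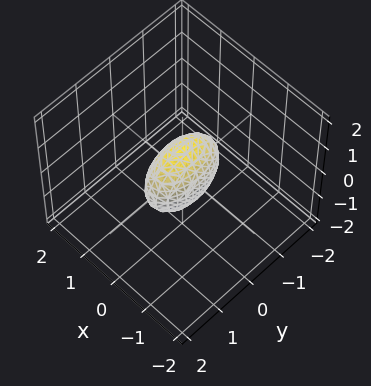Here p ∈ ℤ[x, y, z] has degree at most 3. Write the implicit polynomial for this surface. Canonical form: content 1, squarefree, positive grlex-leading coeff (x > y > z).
1. Degree: bounded and convex; a quadric, so deg p = 2.
2. Symmetries: it's symmetric under x → −x, forcing even powers of x; the z ↦ −z reflection is a symmetry, so z appears only in even powers; it's symmetric under y → −y, forcing even powers of y.
3. Against the integer gridlines: the y-axis gridline crossings are at y ∈ {-1, 1}; the z-axis gridline crossings are at z ∈ {-1, 1}.
4. Putting this together gives p.

3*x^2 + y^2 + z^2 - 1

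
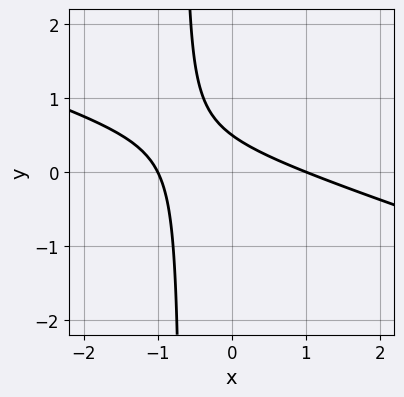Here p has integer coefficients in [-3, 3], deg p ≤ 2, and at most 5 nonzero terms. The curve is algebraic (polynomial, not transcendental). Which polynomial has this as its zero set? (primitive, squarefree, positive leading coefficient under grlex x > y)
x^2 + 3*x*y + 2*y - 1

First, degree: the shape is more complex than any degree-1 curve, so deg p = 2.
Then, reading off the gridlines: among the integer gridlines, it crosses the x-axis at x ∈ {-1, 1}.
Finally, fitting integer coefficients to these (and the overall shape) gives p.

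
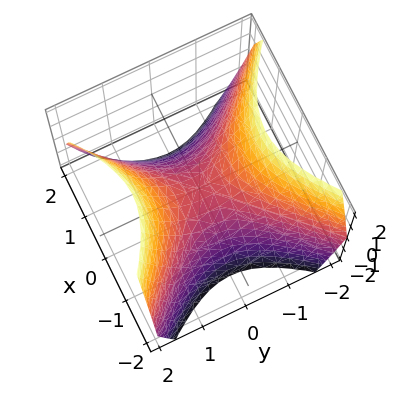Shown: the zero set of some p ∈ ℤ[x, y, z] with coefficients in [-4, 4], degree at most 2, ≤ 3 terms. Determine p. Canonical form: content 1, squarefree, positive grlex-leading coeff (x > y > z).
(a) deg p = 2.
(b) Symmetries: it's symmetric under y → −y, forcing even powers of y; it's symmetric under x → −x, forcing even powers of x.
(c) Reading off the gridlines: it meets the x-axis at x = 0 (among the integer gridlines); it meets the z-axis at z = 0 (among the integer gridlines); it meets the y-axis at y = 0 (among the integer gridlines).
(d) Solving for integer coefficients yields p as stated.

x^2 - y^2 + z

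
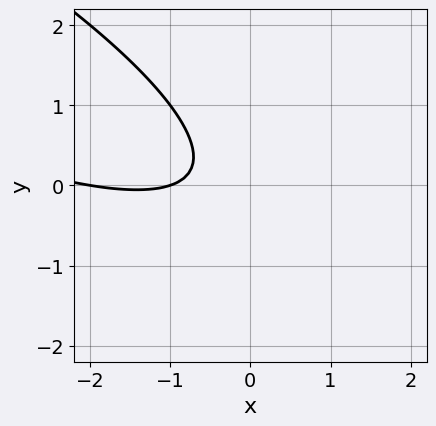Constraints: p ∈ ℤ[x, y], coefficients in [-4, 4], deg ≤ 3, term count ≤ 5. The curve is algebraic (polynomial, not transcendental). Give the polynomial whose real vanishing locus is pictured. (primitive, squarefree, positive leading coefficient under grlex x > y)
(a) Degree: a generic line meets the curve in up to 2 points, so deg p = 2.
(b) From the visible intercepts: no y-intercept at any integer in the box; among the integer gridlines, it crosses the x-axis at x ∈ {-2, -1}.
(c) Together with the visible shape, these determine p as stated.

x^2 + 3*x*y + 3*y^2 + 3*x + 2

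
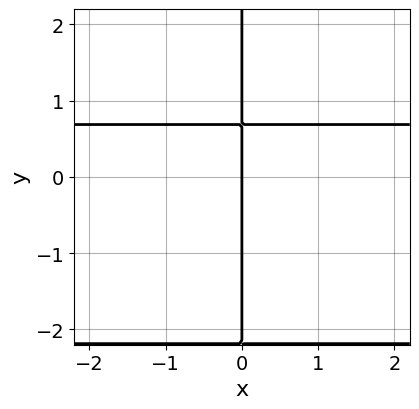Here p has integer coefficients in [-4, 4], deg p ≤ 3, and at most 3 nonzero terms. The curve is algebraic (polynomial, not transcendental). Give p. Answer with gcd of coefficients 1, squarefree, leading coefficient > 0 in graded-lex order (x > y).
2*x*y^2 + 3*x*y - 3*x

deg p = 3. A generic line meets the curve in up to 3 points.
Checking where it meets the axes: it crosses the x-axis at the gridline x = 0; the visible y-axis segment lies entirely on the curve.
Putting this together gives p.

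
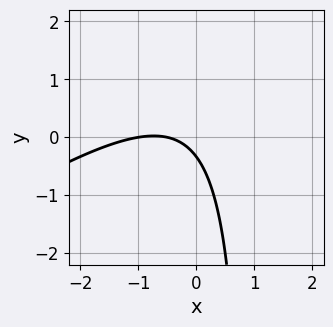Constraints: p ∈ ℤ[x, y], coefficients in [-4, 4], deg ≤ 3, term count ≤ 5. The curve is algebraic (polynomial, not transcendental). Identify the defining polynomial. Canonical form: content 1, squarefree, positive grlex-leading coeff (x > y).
2*x^2 - 3*x*y + 3*x + 3*y + 1

(a) deg p = 2. No degree-1 curve has this shape.
(b) Against the integer gridlines: it crosses the x-axis at the gridline x = -1.
(c) Putting this together gives p.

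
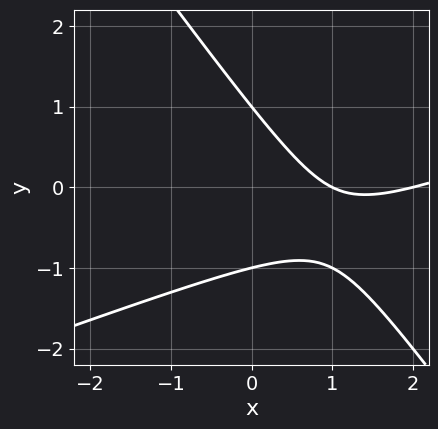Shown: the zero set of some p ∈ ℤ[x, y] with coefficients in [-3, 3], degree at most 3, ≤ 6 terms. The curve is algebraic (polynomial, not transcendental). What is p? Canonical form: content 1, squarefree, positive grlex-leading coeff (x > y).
x^2 - 2*x*y - 2*y^2 - 3*x + 2

1. deg p = 2.
2. Reading off the gridlines: among the integer gridlines, it crosses the y-axis at y ∈ {-1, 1}; among the integer gridlines, it crosses the x-axis at x ∈ {1, 2}.
3. Together with the visible shape, these determine p as stated.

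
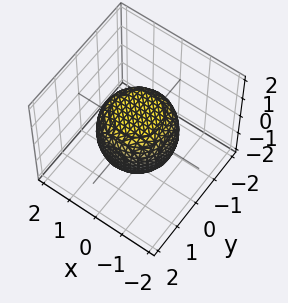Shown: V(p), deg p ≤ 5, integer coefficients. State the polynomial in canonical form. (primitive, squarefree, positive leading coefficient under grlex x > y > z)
2*x^4 + 4*x^2*y^2 + 2*y^4 - x^2 - y^2 + 3*z^2 - 3

deg p = 4. No degree-3 surface has this shape.
Symmetries: every cross-section ⟂ z is a circle, so x, y appear only via x² + y².
From the visible intercepts: the z-axis gridline crossings are at z ∈ {-1, 1}; a circular section at z = 1 has radius between 0 and 1.
Fitting integer coefficients to these (and the overall shape) gives p.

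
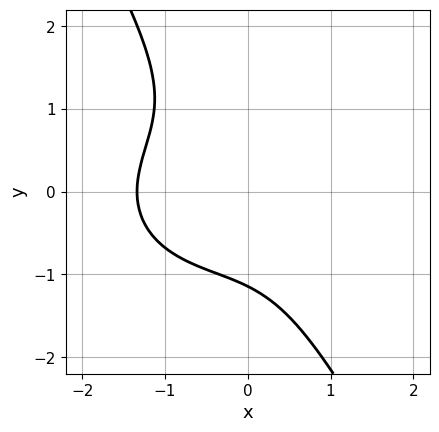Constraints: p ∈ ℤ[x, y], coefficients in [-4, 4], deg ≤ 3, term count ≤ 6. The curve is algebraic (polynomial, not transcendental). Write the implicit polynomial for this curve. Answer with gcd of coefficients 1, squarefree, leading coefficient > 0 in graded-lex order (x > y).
2*x^3 + 3*x*y^2 + 2*y^3 + x^2 + 3

Degree: the shape is more complex than any degree-2 curve, so deg p = 3.
Matching integer coefficients to the picture gives p.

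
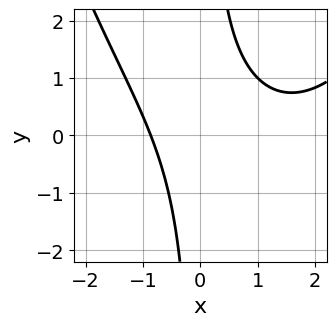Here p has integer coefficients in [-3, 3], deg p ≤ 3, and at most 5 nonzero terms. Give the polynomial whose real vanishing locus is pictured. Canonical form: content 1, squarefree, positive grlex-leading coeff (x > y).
First, the degree is 3 — the shape is more complex than any degree-2 curve.
Then, reading off the gridlines: no y-intercept at any integer in the box.
Finally, the integer polynomial consistent with all of this is the stated p.

x^3 - 2*x^2 - 3*x*y + x + 3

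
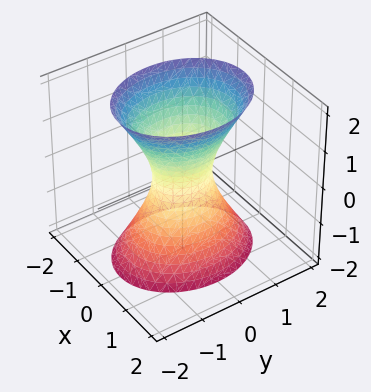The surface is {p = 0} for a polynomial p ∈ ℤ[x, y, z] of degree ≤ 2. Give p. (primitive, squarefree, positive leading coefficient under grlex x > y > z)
3*x^2 + 2*y^2 - z^2 - 1

1. deg p = 2.
2. Symmetries: mirror symmetry x ↦ −x ⇒ only even powers of x; the z ↦ −z reflection is a symmetry, so z appears only in even powers; it's symmetric under y → −y, forcing even powers of y.
3. From the axis intercepts and sections: it misses every integer gridline on the z-axis.
4. Together with the visible shape, these determine p as stated.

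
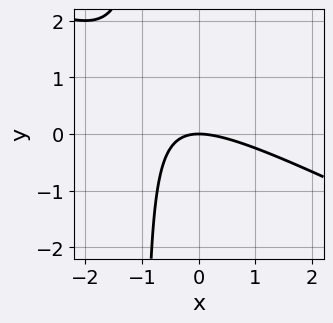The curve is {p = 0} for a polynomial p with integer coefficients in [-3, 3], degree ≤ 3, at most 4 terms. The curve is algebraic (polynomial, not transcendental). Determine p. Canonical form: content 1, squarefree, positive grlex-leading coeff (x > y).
(a) The degree is 2 — the shape is more complex than any degree-1 curve.
(b) Reading off the gridlines: one y-axis crossing is at y = 0; it meets the x-axis at x = 0 (among the integer gridlines).
(c) Together with the visible shape, these determine p as stated.

x^2 + 2*x*y + 2*y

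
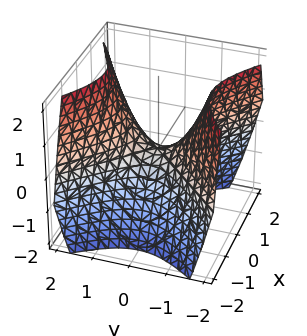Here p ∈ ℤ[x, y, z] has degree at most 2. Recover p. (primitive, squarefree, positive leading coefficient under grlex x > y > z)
x^2 - y^2 + z

First, deg p = 2. A hyperbolic paraboloid; a quadric.
Then, symmetries: the x ↦ −x reflection is a symmetry, so x appears only in even powers; it's symmetric under y → −y, forcing even powers of y.
Then, observable constraints: it crosses the x-axis at the gridline x = 0; it meets the y-axis at y = 0 (among the integer gridlines); it meets the z-axis at z = 0 (among the integer gridlines).
Finally, matching integer coefficients to the picture gives p.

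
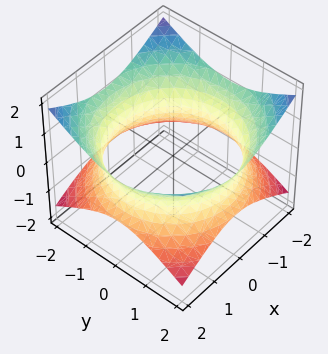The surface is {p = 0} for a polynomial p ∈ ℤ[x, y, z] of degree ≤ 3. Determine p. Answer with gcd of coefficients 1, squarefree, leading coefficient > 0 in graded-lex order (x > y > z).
x^2 + y^2 - 2*z^2 - 3

1. Degree: a generic line meets the surface in up to 2 points, so deg p = 2.
2. By symmetry, the z-axis is an axis of rotation, so x and y enter only as x² + y².
3. Against the integer gridlines: no z-intercept at any integer in the box; a circular section at z = 0 has radius between 1 and 2.
4. The integer polynomial consistent with all of this is the stated p.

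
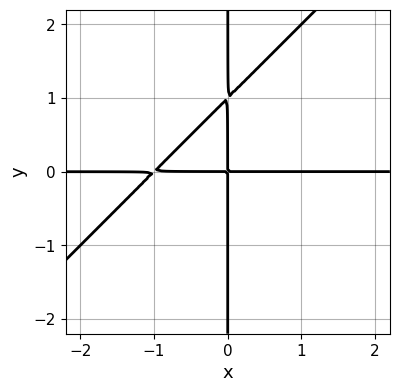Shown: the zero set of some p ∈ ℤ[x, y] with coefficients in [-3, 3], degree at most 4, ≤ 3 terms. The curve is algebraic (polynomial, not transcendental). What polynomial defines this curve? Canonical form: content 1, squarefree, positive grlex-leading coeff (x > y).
x^2*y - x*y^2 + x*y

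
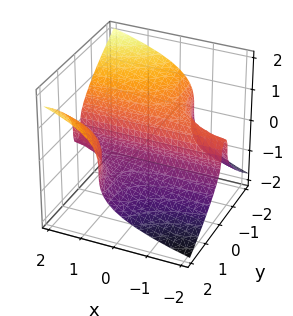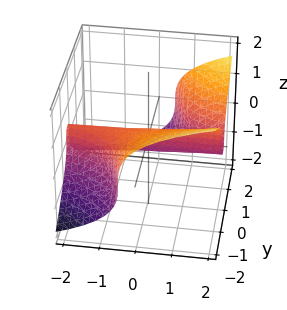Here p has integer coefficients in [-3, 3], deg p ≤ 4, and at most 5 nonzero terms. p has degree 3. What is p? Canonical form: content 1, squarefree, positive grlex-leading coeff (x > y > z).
2*x*y^2 - 3*z^3 - 2*y

1. deg p = 3. A generic line meets the surface in up to 3 points.
2. From the visible intercepts: every point of the x-axis in the box is on the surface; one y-axis crossing is at y = 0.
3. Solving for integer coefficients yields p as stated.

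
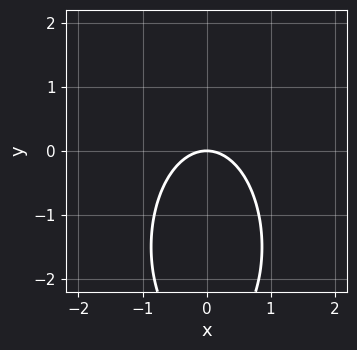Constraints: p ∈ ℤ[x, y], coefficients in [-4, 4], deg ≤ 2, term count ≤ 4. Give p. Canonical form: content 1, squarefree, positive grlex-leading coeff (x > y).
The degree is 2 — no degree-1 curve has this shape.
Symmetries: the x ↦ −x reflection is a symmetry, so x appears only in even powers.
Against the integer gridlines: it crosses the y-axis at the gridline y = 0; it meets the x-axis at x = 0 (among the integer gridlines).
The integer polynomial consistent with all of this is the stated p.

3*x^2 + y^2 + 3*y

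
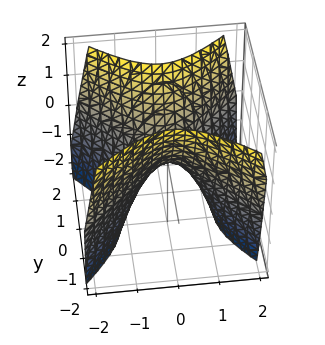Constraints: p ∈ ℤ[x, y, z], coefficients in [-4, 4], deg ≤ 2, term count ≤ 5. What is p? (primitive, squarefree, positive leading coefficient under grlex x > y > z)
First, deg p = 2.
Next, symmetries: the y ↦ −y reflection is a symmetry, so y appears only in even powers; it's symmetric under x → −x, forcing even powers of x.
Then, from the axis intercepts and sections: one y-axis crossing is at y = 0; it crosses the x-axis at the gridline x = 0; one z-axis crossing is at z = 0.
Finally, solving for integer coefficients yields p as stated.

3*x^2 - 3*y^2 + 2*z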